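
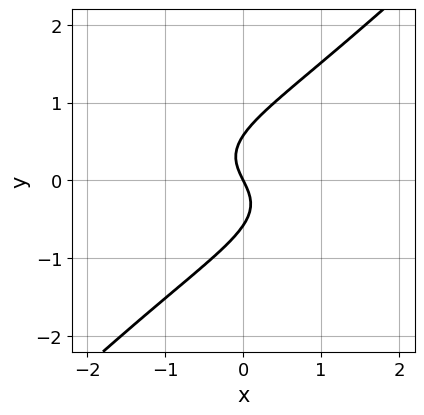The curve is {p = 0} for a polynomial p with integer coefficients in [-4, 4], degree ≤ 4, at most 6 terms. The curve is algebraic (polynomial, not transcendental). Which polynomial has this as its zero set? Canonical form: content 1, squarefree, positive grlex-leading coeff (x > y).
3*x*y^2 - 3*y^3 + 2*x + y

(a) Degree: no degree-2 curve has this shape, so deg p = 3.
(b) Reading off the gridlines: it crosses the y-axis at the gridline y = 0; one x-axis crossing is at x = 0.
(c) Fitting integer coefficients to these (and the overall shape) gives p.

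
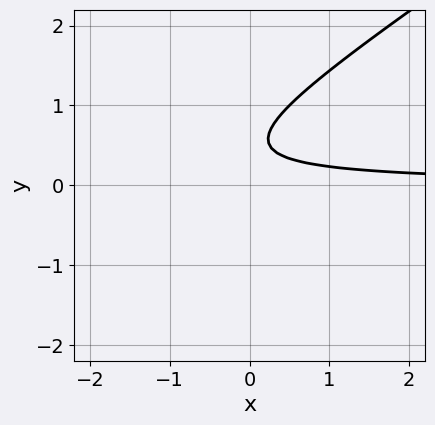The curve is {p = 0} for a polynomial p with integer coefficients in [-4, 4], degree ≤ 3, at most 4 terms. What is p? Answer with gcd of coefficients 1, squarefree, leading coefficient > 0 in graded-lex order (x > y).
2*x*y - 3*y^2 + 3*y - 1

The degree is 2 — no degree-1 curve has this shape.
Reading off the gridlines: it misses every integer gridline on the y-axis; no x-intercept at any integer in the box.
Assembling these constraints gives the stated polynomial.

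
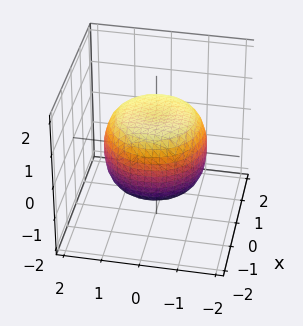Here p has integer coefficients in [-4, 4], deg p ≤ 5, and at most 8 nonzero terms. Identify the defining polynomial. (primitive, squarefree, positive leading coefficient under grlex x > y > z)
First, deg p = 4. No degree-3 surface has this shape.
Next, by symmetry, the surface is invariant under rotation about z: p = q(x² + y², z).
Then, from the visible intercepts: among the integer gridlines, it crosses the z-axis at z ∈ {-1, 1}; a circular section at z = -1 has radius exactly 1.
Finally, these observations pin down the coefficients.

2*x^4 + 4*x^2*y^2 + 2*y^4 - 2*x^2 - 2*y^2 + 3*z^2 - 3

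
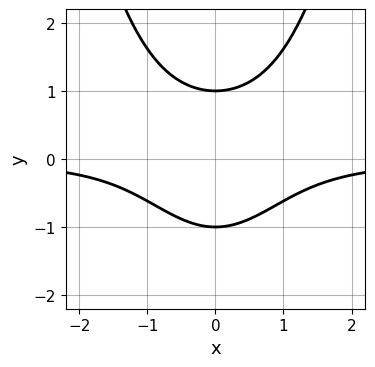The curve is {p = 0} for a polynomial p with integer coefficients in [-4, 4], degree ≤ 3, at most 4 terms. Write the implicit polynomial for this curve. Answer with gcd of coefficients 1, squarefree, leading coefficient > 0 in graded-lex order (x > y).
x^2*y - y^2 + 1

(a) Degree: no degree-2 curve has this shape, so deg p = 3.
(b) Symmetries: mirror symmetry x ↦ −x ⇒ only even powers of x.
(c) From the visible intercepts: the curve avoids every integer x-axis point in the box; among the integer gridlines, it crosses the y-axis at y ∈ {-1, 1}.
(d) Solving for integer coefficients yields p as stated.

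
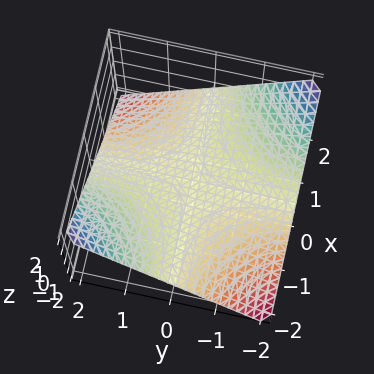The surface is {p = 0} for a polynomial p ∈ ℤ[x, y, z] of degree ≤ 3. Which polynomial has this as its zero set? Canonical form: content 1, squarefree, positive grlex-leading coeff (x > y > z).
x*y + 2*z

(a) Degree: a saddle surface; a quadric, so deg p = 2.
(b) Observable constraints: every point of the y-axis in the box is on the surface; it crosses the z-axis at the gridline z = 0; every point of the x-axis in the box is on the surface.
(c) Matching integer coefficients to the picture gives p.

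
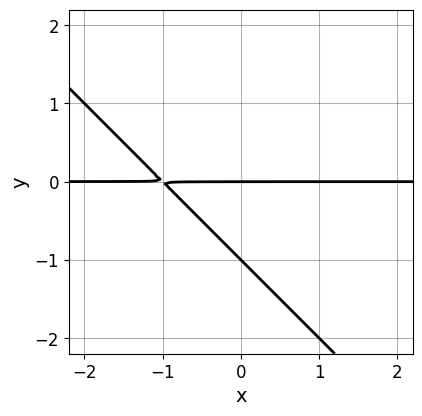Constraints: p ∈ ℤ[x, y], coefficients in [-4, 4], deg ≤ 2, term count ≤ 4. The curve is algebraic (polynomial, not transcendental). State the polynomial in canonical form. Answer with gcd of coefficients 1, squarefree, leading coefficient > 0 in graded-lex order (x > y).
x*y + y^2 + y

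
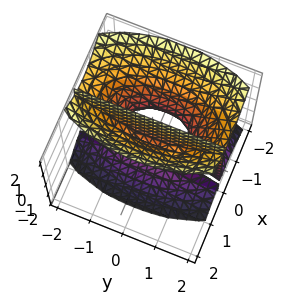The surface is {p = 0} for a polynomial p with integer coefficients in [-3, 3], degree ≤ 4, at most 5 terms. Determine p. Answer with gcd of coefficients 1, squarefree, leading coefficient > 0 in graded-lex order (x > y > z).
3*x^3 + x*y^2 - 2*x*z^2 + 3*x^2

(a) The picture has 3 separate pieces. Treating them together as one polynomial.
(b) deg p = 3. No degree-2 surface has this shape.
(c) From the visible intercepts: it crosses the x-axis at the gridline x = -1; the visible y-axis segment lies entirely on the surface; the visible z-axis segment lies entirely on the surface.
(d) The integer polynomial consistent with all of this is the stated p.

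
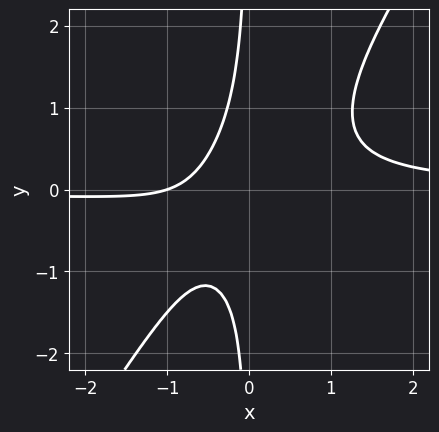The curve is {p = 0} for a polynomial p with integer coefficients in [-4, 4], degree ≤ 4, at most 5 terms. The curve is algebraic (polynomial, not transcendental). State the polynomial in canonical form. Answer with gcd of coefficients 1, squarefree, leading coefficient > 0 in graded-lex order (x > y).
Degree: no degree-2 curve has this shape, so deg p = 3.
Reading off the gridlines: it meets the x-axis at x = -1 (among the integer gridlines); it misses every integer gridline on the y-axis.
Matching integer coefficients to the picture gives p.

3*x^2*y - 2*x*y^2 - x - 1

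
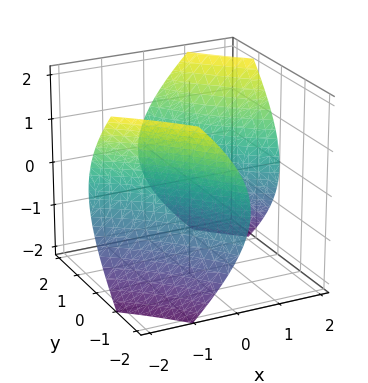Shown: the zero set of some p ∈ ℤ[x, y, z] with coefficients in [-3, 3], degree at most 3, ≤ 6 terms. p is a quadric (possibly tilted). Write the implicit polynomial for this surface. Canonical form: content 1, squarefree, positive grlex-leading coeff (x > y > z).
The picture has 2 separate pieces. Treating them together as one polynomial.
deg p = 2. The shape is more complex than any degree-1 surface.
Against the integer gridlines: no z-intercept at any integer in the box.
Assembling these constraints gives the stated polynomial.

x^2 + 3*x*y + y^2 - 2*z^2 - 3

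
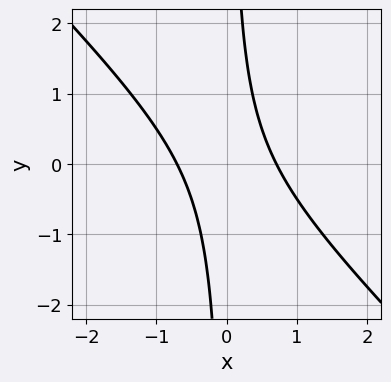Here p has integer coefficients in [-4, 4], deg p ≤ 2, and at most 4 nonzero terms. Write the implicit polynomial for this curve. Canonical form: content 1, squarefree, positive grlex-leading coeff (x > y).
2*x^2 + 2*x*y - 1

Degree: the shape is more complex than any degree-1 curve, so deg p = 2.
Against the integer gridlines: it misses every integer gridline on the y-axis.
Solving for integer coefficients yields p as stated.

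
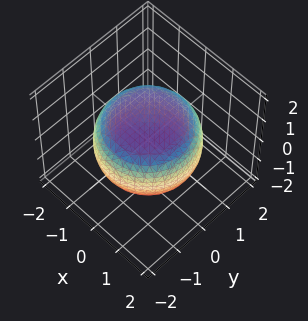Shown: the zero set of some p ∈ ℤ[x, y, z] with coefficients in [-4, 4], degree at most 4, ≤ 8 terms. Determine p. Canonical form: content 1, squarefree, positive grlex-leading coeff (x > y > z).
(a) The degree is 4 — a generic line meets the surface in up to 4 points.
(b) Symmetry: the z-axis is an axis of rotation, so x and y enter only as x² + y².
(c) From the axis intercepts and sections: a circular section at z = -1 has radius exactly 1; among the integer gridlines, it crosses the z-axis at z ∈ {-1, 1}.
(d) Together with the visible shape, these determine p as stated.

x^4 + 2*x^2*y^2 + y^4 - x^2 - y^2 + 3*z^2 - 3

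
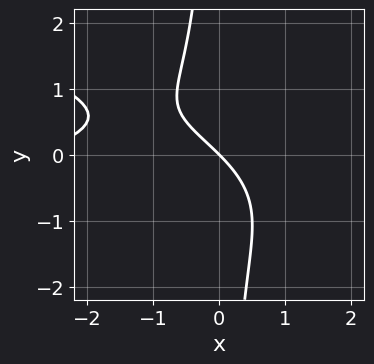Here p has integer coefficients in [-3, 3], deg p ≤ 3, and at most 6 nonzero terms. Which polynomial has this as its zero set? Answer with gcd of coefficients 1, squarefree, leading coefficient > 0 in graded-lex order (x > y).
x^2*y + 3*x*y^2 + x^2 + 3*x + 3*y

Degree: no degree-2 curve has this shape, so deg p = 3.
Reading off the gridlines: it meets the x-axis at x = 0 (among the integer gridlines); one y-axis crossing is at y = 0.
These observations pin down the coefficients.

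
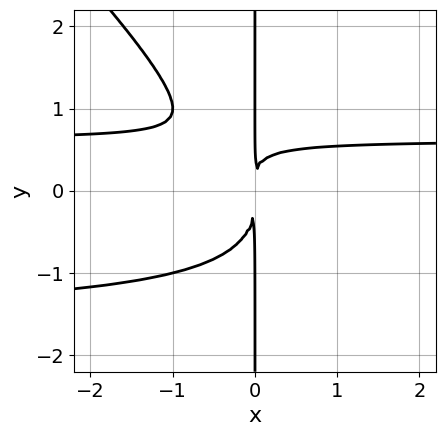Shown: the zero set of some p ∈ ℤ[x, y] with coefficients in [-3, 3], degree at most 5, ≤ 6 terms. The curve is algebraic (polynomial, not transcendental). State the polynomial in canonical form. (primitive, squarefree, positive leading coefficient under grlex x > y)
(a) deg p = 4. The shape is more complex than any degree-3 curve.
(b) Checking where it meets the axes: every point of the y-axis in the box is on the curve.
(c) These observations pin down the coefficients.

x^2*y^2 + x*y^3 + x^2*y - x^2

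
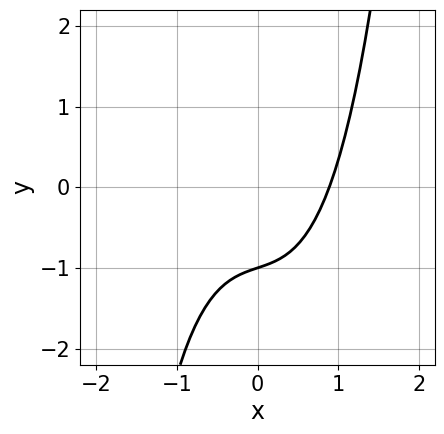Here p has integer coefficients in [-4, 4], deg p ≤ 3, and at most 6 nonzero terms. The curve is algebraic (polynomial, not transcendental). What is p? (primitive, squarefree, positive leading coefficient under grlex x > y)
1. Degree: no degree-2 curve has this shape, so deg p = 3.
2. Against the integer gridlines: it crosses the y-axis at the gridline y = -1.
3. These observations pin down the coefficients.

3*x^3 + x - 3*y - 3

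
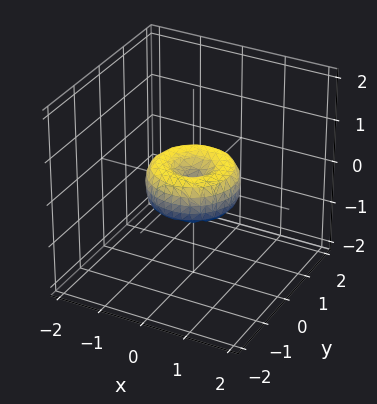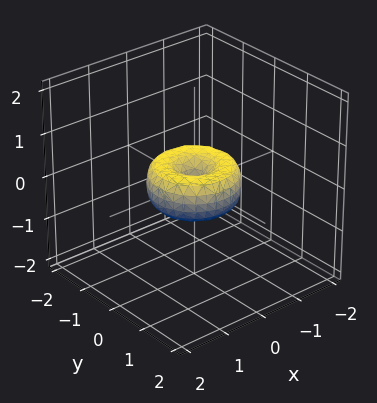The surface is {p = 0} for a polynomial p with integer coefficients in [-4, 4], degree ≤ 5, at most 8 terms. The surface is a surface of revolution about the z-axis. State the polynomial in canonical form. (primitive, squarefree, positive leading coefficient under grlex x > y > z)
x^4 + 2*x^2*y^2 + y^4 - x^2 - y^2 + z^2

The degree is 4 — the shape is more complex than any degree-3 surface.
By symmetry, the z-axis is an axis of rotation, so x and y enter only as x² + y².
Reading off the gridlines: the x-axis gridline crossings are at x ∈ {-1, 0, 1}; a circular section at z = 0 has radius exactly 1.
Fitting integer coefficients to these (and the overall shape) gives p. Check: (0, -1, 0) on the y-axis lies on the surface, and p(0, -1, 0) = 0. ✓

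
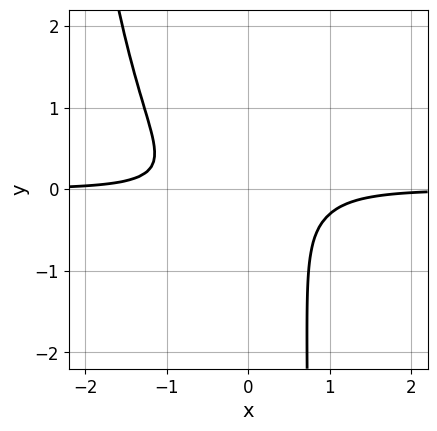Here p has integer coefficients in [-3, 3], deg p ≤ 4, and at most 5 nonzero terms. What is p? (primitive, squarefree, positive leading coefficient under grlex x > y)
3*x^3*y - x^2*y^2 - 3*x*y^2 + 3*y^2 + 1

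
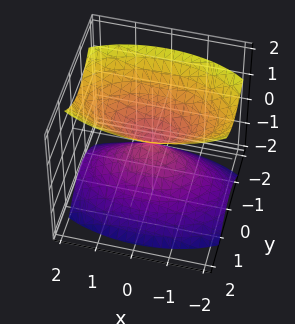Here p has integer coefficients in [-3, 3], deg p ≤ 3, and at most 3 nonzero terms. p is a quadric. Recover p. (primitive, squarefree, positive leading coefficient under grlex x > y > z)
I count 2 distinct pieces.
deg p = 2.
Symmetries: it's symmetric under z → −z, forcing even powers of z; the y ↦ −y reflection is a symmetry, so y appears only in even powers; it's symmetric under x → −x, forcing even powers of x.
From the visible intercepts: one y-axis crossing is at y = 0; it meets the z-axis at z = 0 (among the integer gridlines); it meets the x-axis at x = 0 (among the integer gridlines).
Assembling these constraints gives the stated polynomial.

x^2 + 3*y^2 - 2*z^2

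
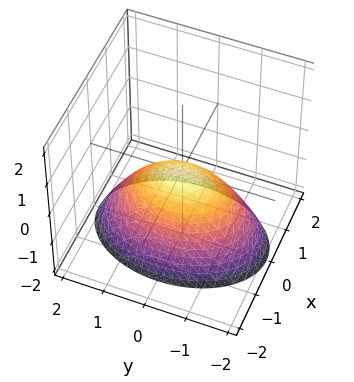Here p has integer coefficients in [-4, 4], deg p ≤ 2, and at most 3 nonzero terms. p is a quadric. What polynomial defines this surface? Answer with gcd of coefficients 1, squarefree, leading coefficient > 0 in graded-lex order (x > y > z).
2*x^2 + y^2 + 2*z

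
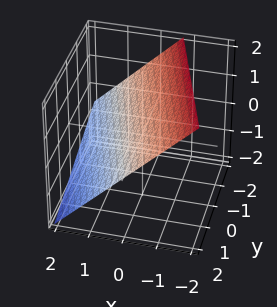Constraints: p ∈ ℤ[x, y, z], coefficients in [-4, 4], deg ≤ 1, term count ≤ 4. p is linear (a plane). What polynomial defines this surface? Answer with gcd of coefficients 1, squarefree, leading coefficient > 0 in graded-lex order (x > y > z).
First, degree: the surface is flat (a plane), so deg p = 1.
Next, observable constraints: it meets the y-axis at y = 2 (among the integer gridlines).
Finally, matching integer coefficients to the picture gives p.

3*x + y + 3*z - 2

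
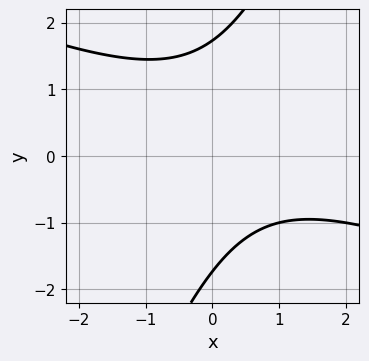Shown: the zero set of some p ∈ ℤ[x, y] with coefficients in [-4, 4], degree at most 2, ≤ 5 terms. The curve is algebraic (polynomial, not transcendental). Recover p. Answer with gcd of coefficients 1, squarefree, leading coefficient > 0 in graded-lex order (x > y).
x^2 + 2*x*y - y^2 - x + 3

deg p = 2.
From the axis intercepts and sections: no x-intercept at any integer in the box.
Matching integer coefficients to the picture gives p.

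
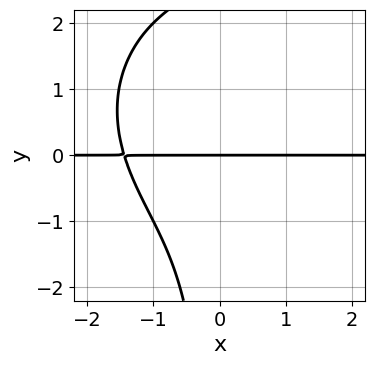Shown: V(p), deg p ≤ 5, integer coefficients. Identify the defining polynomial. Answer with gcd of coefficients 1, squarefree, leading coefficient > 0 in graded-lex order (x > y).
x^3*y + x*y^3 - 2*x*y^2 - y^2 + 3*y

1. The degree is 4 — a generic line meets the curve in up to 4 points.
2. Observable constraints: the visible x-axis segment lies entirely on the curve; it crosses the y-axis at the gridline y = 0.
3. Together with the visible shape, these determine p as stated.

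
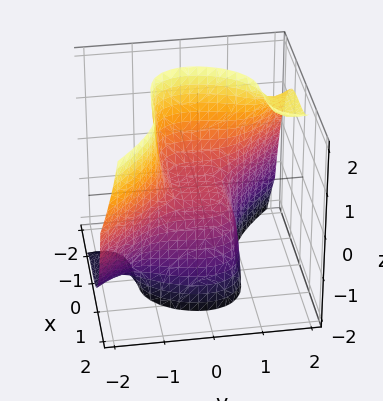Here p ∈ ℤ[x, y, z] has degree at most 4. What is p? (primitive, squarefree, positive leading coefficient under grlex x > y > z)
3*x^3 + 2*y^3 - 3*y^2*z + 3*z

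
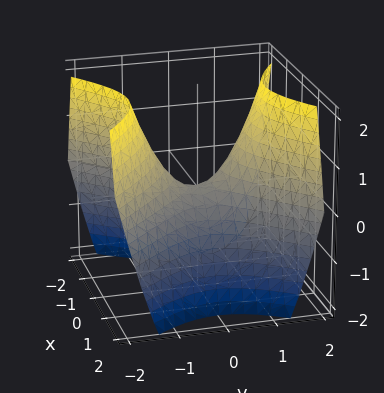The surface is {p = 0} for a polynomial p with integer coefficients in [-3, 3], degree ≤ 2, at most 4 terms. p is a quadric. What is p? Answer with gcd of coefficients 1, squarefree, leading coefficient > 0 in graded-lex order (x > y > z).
Degree: a saddle surface; a quadric, so deg p = 2.
Symmetries: mirror symmetry x ↦ −x ⇒ only even powers of x; it's symmetric under y → −y, forcing even powers of y.
Against the integer gridlines: it crosses the z-axis at the gridline z = 0; one x-axis crossing is at x = 0; one y-axis crossing is at y = 0.
Solving for integer coefficients yields p as stated.

x^2 - y^2 + z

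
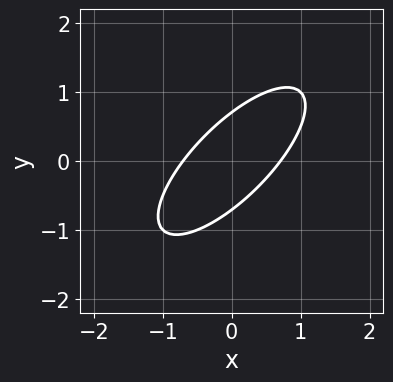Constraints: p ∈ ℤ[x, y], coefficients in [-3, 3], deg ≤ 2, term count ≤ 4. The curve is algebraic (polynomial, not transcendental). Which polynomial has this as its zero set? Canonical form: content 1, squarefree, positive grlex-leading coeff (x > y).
2*x^2 - 3*x*y + 2*y^2 - 1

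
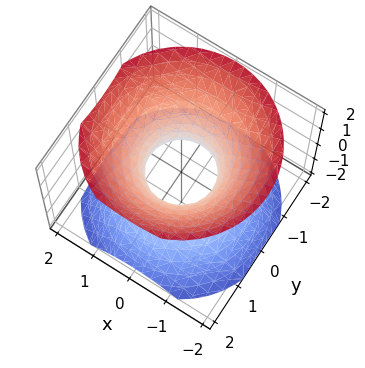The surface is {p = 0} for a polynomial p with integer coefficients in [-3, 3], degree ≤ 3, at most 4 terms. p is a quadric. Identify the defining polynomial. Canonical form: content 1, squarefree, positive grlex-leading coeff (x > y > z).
3*x^2 + 3*y^2 - 3*z^2 - 2

First, deg p = 2. One connected sheet with a waist; a quadric.
Then, symmetries: the z ↦ −z reflection is a symmetry, so z appears only in even powers; the z-axis is an axis of rotation, so x and y enter only as x² + y².
Then, from the axis intercepts and sections: a circular section at z = 1 has radius between 1 and 2; the surface avoids every integer z-axis point in the box.
Finally, matching integer coefficients to the picture gives p.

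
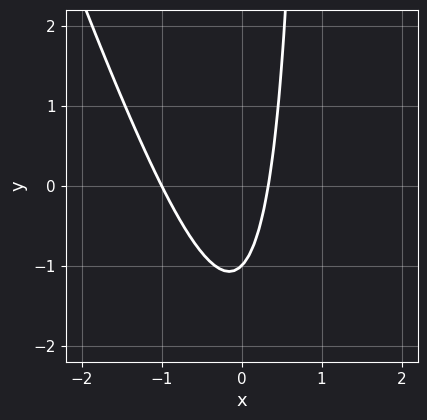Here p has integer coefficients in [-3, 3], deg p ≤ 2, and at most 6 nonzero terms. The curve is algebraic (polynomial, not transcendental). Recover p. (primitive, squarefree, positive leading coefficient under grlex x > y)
Degree: no degree-1 curve has this shape, so deg p = 2.
Checking where it meets the axes: it meets the x-axis at x = -1 (among the integer gridlines); it crosses the y-axis at the gridline y = -1.
The integer polynomial consistent with all of this is the stated p.

3*x^2 + x*y + 2*x - y - 1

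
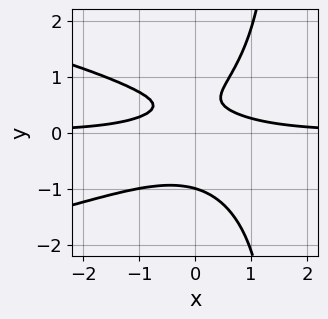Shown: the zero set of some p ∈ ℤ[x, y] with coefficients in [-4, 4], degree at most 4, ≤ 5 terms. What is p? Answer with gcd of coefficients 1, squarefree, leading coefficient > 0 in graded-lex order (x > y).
First, degree: the shape is more complex than any degree-3 curve, so deg p = 4.
Then, from the axis intercepts and sections: one y-axis crossing is at y = -1; no x-intercept at any integer in the box.
Finally, assembling these constraints gives the stated polynomial.

2*x*y^3 + 2*x^2*y - 3*y^3 + 2*y - 1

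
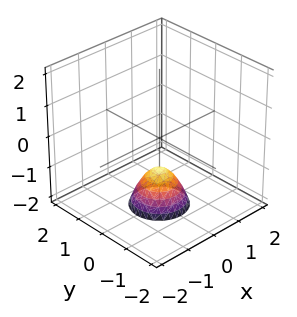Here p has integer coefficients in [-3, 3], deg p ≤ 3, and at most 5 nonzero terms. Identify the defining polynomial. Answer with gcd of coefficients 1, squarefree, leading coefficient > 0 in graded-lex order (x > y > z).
Degree: no degree-1 surface has this shape, so deg p = 2.
Symmetry: the surface is invariant under rotation about z: p = q(x² + y², z).
Reading off the gridlines: it crosses the z-axis at the gridline z = -1; the surface avoids every integer x-axis point in the box; a circular section at z = -2 has radius between 0 and 1.
Solving for integer coefficients yields p as stated.

3*x^2 + 3*y^2 + 2*z + 2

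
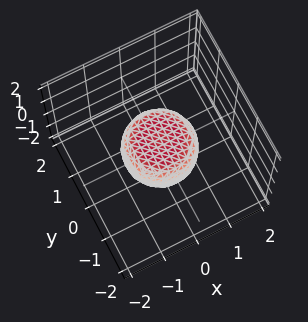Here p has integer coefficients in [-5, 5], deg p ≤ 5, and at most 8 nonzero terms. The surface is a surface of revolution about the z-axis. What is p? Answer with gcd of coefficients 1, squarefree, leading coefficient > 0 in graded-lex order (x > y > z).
2*x^4 + 4*x^2*y^2 + 2*y^4 - x^2 - y^2 + 2*z^2 - 1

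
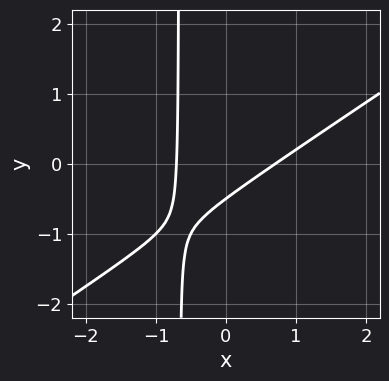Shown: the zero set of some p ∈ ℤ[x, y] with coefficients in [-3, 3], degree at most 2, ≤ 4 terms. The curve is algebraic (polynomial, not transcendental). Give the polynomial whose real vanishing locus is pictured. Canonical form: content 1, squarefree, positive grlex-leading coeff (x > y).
1. The degree is 2 — no degree-1 curve has this shape.
2. Matching integer coefficients to the picture gives p.

2*x^2 - 3*x*y - 2*y - 1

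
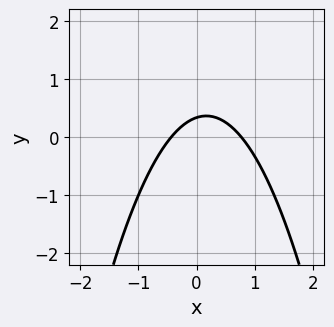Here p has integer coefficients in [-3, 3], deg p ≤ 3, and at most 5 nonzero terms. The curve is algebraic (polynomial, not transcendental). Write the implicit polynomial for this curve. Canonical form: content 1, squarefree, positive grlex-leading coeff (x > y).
3*x^2 - x + 3*y - 1

1. deg p = 2. A generic line meets the curve in up to 2 points.
2. Matching integer coefficients to the picture gives p.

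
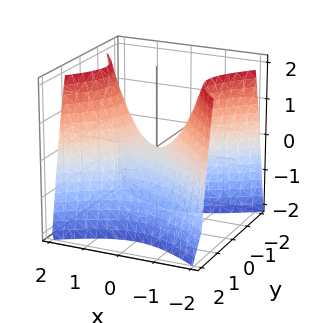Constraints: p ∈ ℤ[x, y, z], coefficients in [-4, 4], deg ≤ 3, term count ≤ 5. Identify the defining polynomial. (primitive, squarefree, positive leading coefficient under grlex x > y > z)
2*x^2 - 3*y^2 - 2*z

deg p = 2.
Symmetries: mirror symmetry y ↦ −y ⇒ only even powers of y; the x ↦ −x reflection is a symmetry, so x appears only in even powers.
From the axis intercepts and sections: one z-axis crossing is at z = 0; it crosses the x-axis at the gridline x = 0; it meets the y-axis at y = 0 (among the integer gridlines).
Fitting integer coefficients to these (and the overall shape) gives p.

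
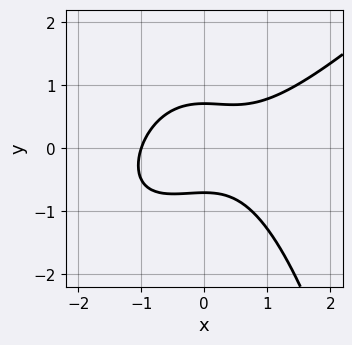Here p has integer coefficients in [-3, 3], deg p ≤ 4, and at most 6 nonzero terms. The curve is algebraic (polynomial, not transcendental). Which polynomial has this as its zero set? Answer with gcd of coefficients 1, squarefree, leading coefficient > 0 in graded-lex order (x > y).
x^3 - x^2*y - 2*y^2 + 1

First, deg p = 3. No degree-2 curve has this shape.
Next, checking where it meets the axes: it crosses the x-axis at the gridline x = -1.
Finally, these observations pin down the coefficients.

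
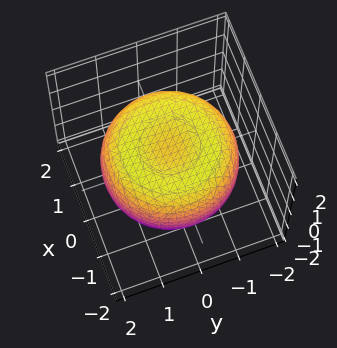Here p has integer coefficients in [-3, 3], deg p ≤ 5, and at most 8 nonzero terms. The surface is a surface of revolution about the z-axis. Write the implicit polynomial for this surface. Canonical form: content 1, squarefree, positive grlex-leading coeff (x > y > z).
First, degree: no degree-3 surface has this shape, so deg p = 4.
Next, symmetry: every cross-section ⟂ z is a circle, so x, y appear only via x² + y².
Then, from the visible intercepts: a circular section at z = 0 has radius between 1 and 2.
Finally, fitting integer coefficients to these (and the overall shape) gives p.

x^4 + 2*x^2*y^2 + y^4 - 2*x^2 - 2*y^2 + 3*z^2 - 2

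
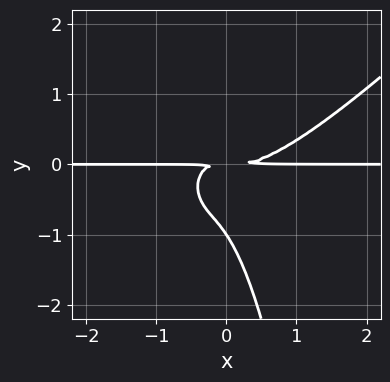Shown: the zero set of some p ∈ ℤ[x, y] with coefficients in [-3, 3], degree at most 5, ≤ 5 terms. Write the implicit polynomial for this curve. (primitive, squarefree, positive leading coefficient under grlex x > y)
1. The degree is 4 — the shape is more complex than any degree-3 curve.
2. Reading off the gridlines: every point of the x-axis in the box is on the curve; it crosses the y-axis at the gridline y = -1.
3. Together with the visible shape, these determine p as stated.

3*x^3*y - 3*x^2*y^2 - 3*x*y^2 - 2*y^3 - 2*y^2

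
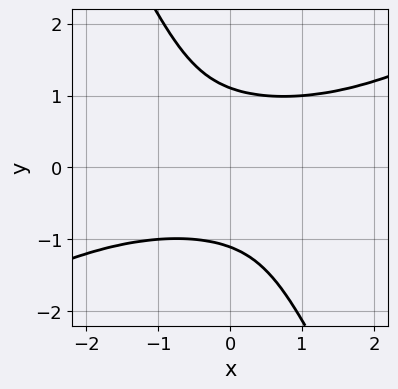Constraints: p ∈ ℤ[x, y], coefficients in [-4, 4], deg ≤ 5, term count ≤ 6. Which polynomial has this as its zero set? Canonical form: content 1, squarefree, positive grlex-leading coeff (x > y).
First, deg p = 4.
Next, observable constraints: the curve avoids every integer x-axis point in the box.
Finally, fitting integer coefficients to these (and the overall shape) gives p.

2*x^2*y^2 - 3*x*y^3 - 2*y^4 + 3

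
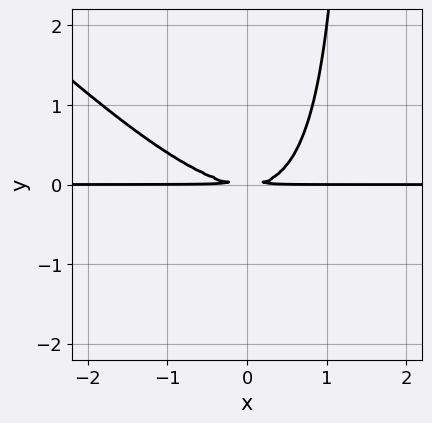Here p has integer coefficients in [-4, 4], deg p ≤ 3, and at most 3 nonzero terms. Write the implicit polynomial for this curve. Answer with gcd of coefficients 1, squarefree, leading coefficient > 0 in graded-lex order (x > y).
2*x^2*y + 2*x*y^2 - 3*y^2

1. The degree is 3 — a generic line meets the curve in up to 3 points.
2. Checking where it meets the axes: the visible x-axis segment lies entirely on the curve.
3. These observations pin down the coefficients.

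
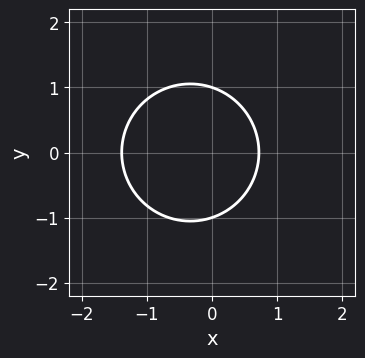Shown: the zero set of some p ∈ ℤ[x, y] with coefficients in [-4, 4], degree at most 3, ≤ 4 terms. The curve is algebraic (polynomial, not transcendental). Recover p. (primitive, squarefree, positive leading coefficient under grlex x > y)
3*x^2 + 3*y^2 + 2*x - 3

First, degree: the shape is more complex than any degree-1 curve, so deg p = 2.
Then, symmetries: mirror symmetry y ↦ −y ⇒ only even powers of y.
Next, checking where it meets the axes: the y-axis gridline crossings are at y ∈ {-1, 1}.
Finally, the integer polynomial consistent with all of this is the stated p.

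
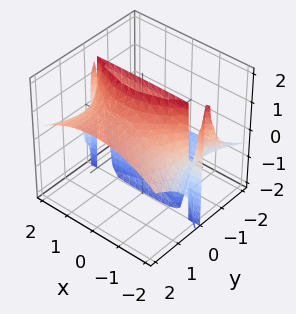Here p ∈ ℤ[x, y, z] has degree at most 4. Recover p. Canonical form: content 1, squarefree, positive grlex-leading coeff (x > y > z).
First, the degree is 3 — the shape is more complex than any degree-2 surface.
Next, from the axis intercepts and sections: every point of the z-axis in the box is on the surface; the visible x-axis segment lies entirely on the surface; one y-axis crossing is at y = 0.
Finally, matching integer coefficients to the picture gives p.

x^2*y - y^3 + 3*y^2*z - 3*y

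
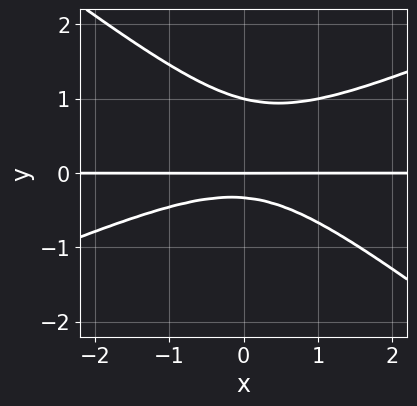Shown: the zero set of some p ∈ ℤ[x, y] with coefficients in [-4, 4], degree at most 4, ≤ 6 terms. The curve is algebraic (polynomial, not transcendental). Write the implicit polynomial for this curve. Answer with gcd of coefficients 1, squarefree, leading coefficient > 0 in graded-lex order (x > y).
x^2*y - x*y^2 - 3*y^3 + 2*y^2 + y

First, the degree is 3 — the shape is more complex than any degree-2 curve.
Then, from the visible intercepts: every point of the x-axis in the box is on the curve; the y-axis gridline crossings are at y ∈ {0, 1}.
Finally, fitting integer coefficients to these (and the overall shape) gives p.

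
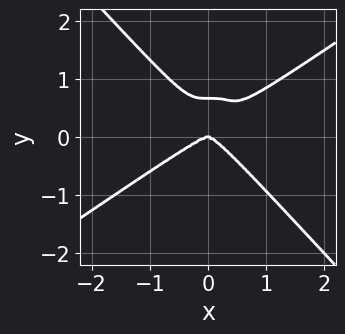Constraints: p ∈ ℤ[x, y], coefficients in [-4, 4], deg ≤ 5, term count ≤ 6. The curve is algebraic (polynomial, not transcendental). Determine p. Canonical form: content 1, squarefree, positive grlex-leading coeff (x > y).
(a) The degree is 4 — no degree-3 curve has this shape.
(b) Reading off the gridlines: it crosses the y-axis at the gridline y = 0; it meets the x-axis at x = 0 (among the integer gridlines).
(c) Assembling these constraints gives the stated polynomial.

2*x^4 - 2*x^3*y - 3*y^4 + 2*y^3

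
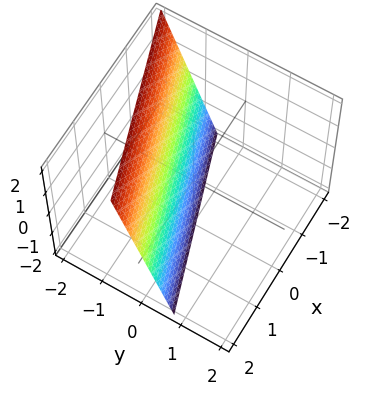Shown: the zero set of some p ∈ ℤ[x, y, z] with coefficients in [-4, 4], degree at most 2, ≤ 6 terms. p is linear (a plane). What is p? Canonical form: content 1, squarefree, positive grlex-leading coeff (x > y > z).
x - 3*y - z - 2

1. Degree: every cross-section is a straight line — this is a plane, so deg p = 1.
2. Against the integer gridlines: it crosses the z-axis at the gridline z = -2; one x-axis crossing is at x = 2.
3. Fitting integer coefficients to these (and the overall shape) gives p.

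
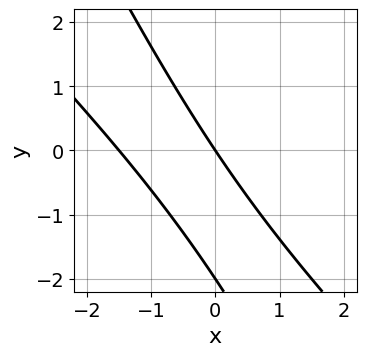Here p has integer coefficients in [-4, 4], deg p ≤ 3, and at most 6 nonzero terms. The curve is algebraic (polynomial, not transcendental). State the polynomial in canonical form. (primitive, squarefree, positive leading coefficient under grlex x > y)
First, the degree is 2 — no degree-1 curve has this shape.
Then, from the visible intercepts: among the integer gridlines, it crosses the y-axis at y ∈ {-2, 0}; it meets the x-axis at x = 0 (among the integer gridlines).
Finally, these observations pin down the coefficients.

2*x^2 + 3*x*y + y^2 + 3*x + 2*y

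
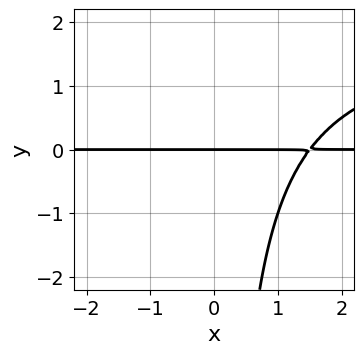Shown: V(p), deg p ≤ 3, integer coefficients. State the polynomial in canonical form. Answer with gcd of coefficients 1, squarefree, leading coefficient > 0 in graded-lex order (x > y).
x*y^2 - 2*x*y + 3*y

1. The degree is 3 — the shape is more complex than any degree-2 curve.
2. Checking where it meets the axes: it meets the y-axis at y = 0 (among the integer gridlines); the visible x-axis segment lies entirely on the curve.
3. The integer polynomial consistent with all of this is the stated p.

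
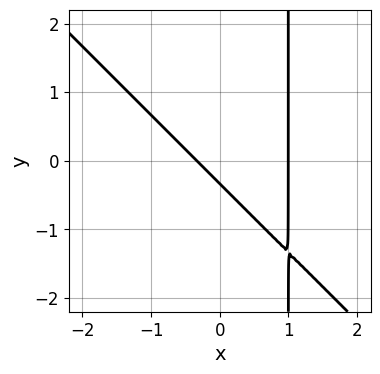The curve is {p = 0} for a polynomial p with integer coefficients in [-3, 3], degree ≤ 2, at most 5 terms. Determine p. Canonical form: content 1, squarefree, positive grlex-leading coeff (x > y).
1. deg p = 2. A generic line meets the curve in up to 2 points.
2. From the axis intercepts and sections: it meets the x-axis at x = 1 (among the integer gridlines).
3. Together with the visible shape, these determine p as stated.

3*x^2 + 3*x*y - 2*x - 3*y - 1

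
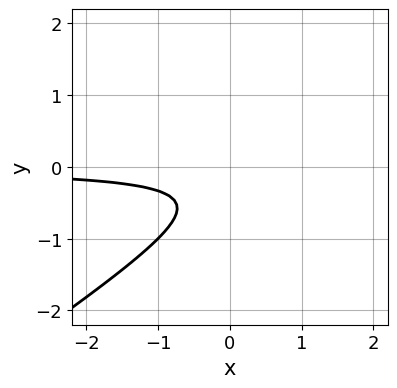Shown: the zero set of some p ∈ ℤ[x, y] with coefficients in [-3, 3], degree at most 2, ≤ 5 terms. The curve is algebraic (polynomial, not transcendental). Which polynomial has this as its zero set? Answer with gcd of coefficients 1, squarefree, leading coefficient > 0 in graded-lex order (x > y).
2*x*y - 3*y^2 - 2*y - 1

1. deg p = 2.
2. Against the integer gridlines: it misses every integer gridline on the x-axis; the curve avoids every integer y-axis point in the box.
3. Matching integer coefficients to the picture gives p.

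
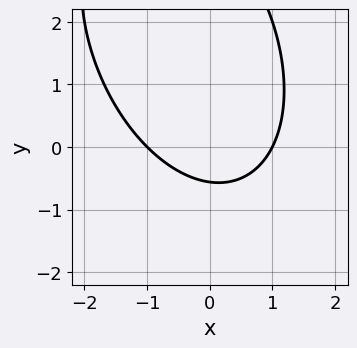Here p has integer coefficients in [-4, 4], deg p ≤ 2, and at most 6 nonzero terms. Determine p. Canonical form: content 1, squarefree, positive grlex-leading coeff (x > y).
2*x^2 + x*y + y^2 - 3*y - 2

(a) The degree is 2 — the shape is more complex than any degree-1 curve.
(b) From the visible intercepts: among the integer gridlines, it crosses the x-axis at x ∈ {-1, 1}.
(c) The integer polynomial consistent with all of this is the stated p.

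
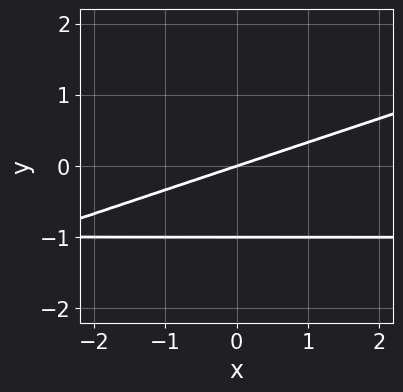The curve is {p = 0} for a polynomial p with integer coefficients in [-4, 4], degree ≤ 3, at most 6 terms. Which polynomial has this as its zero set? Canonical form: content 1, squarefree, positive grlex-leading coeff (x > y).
The degree is 2 — the shape is more complex than any degree-1 curve.
From the axis intercepts and sections: it meets the x-axis at x = 0 (among the integer gridlines); the y-axis gridline crossings are at y ∈ {-1, 0}.
Solving for integer coefficients yields p as stated.

x*y - 3*y^2 + x - 3*y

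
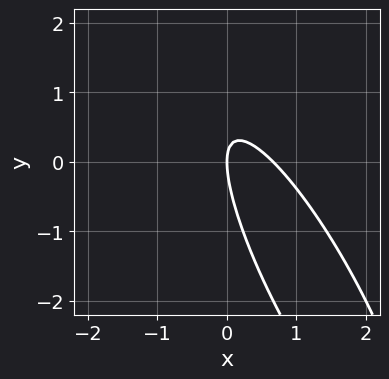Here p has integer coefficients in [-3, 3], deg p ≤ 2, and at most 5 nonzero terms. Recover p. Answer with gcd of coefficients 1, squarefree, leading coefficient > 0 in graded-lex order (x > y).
First, deg p = 2. No degree-1 curve has this shape.
Then, checking where it meets the axes: one y-axis crossing is at y = 0; it meets the x-axis at x = 0 (among the integer gridlines).
Finally, together with the visible shape, these determine p as stated.

3*x^2 + 3*x*y + y^2 - 2*x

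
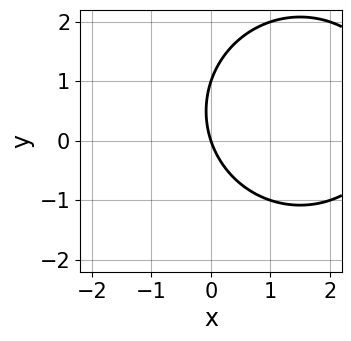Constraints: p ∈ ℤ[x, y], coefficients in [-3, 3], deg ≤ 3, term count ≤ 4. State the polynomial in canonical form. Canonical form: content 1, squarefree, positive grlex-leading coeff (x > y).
x^2 + y^2 - 3*x - y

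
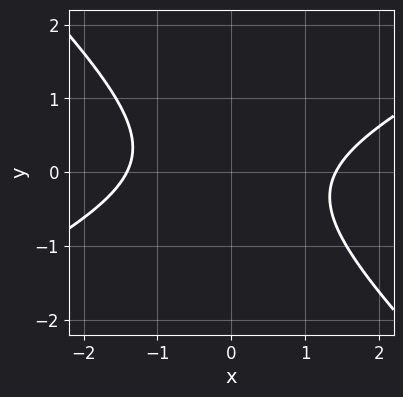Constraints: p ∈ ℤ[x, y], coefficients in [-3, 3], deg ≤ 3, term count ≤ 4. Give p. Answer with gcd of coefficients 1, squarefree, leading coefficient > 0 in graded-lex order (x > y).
x^2 - x*y - 2*y^2 - 2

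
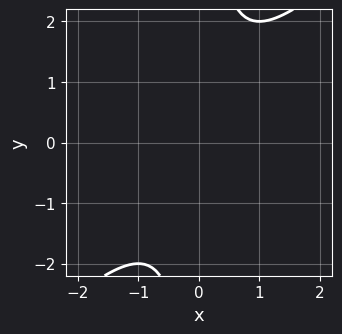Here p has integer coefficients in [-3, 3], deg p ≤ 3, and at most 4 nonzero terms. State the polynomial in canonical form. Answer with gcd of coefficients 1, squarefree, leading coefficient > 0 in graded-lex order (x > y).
(a) Degree: no degree-1 curve has this shape, so deg p = 2.
(b) Against the integer gridlines: no x-intercept at any integer in the box; it misses every integer gridline on the y-axis.
(c) These observations pin down the coefficients.

x^2 - x*y + 1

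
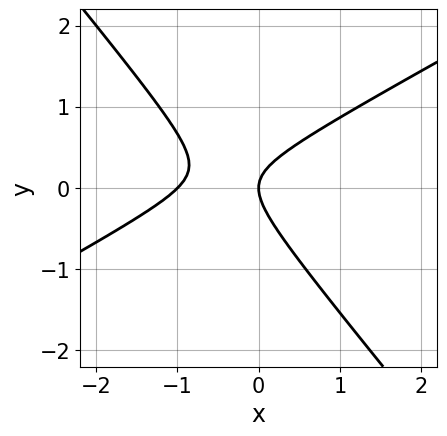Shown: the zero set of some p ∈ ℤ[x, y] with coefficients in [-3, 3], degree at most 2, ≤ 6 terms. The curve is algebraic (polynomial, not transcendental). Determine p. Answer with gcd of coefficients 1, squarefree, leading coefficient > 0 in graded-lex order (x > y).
2*x^2 - 2*x*y - 3*y^2 + 2*x

The degree is 2 — no degree-1 curve has this shape.
From the axis intercepts and sections: it meets the y-axis at y = 0 (among the integer gridlines); among the integer gridlines, it crosses the x-axis at x ∈ {-1, 0}.
Together with the visible shape, these determine p as stated.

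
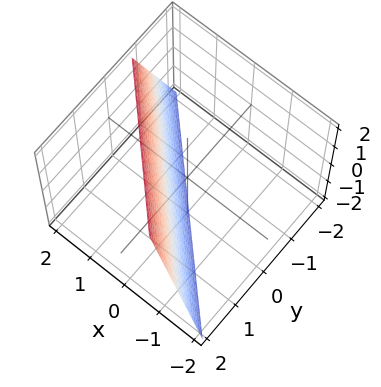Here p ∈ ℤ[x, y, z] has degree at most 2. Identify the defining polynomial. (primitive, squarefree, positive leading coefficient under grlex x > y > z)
3*x + 3*y - z - 2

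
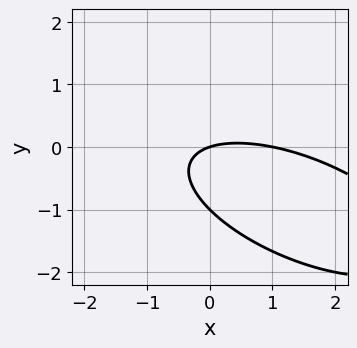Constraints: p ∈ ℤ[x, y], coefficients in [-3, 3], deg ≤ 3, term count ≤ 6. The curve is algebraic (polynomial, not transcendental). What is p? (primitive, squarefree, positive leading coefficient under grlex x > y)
1. The degree is 2 — the shape is more complex than any degree-1 curve.
2. Against the integer gridlines: the x-axis gridline crossings are at x ∈ {0, 1}; the y-axis gridline crossings are at y ∈ {-1, 0}.
3. Together with the visible shape, these determine p as stated.

x^2 + 2*x*y + 3*y^2 - x + 3*y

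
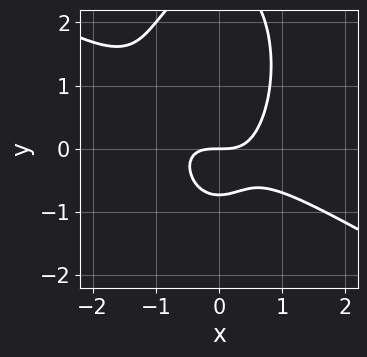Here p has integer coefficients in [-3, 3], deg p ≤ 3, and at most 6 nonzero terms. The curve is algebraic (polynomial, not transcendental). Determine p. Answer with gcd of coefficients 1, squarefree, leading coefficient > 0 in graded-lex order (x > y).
1. deg p = 3. A generic line meets the curve in up to 3 points.
2. Observable constraints: one x-axis crossing is at x = 0; it meets the y-axis at y = 0 (among the integer gridlines).
3. Putting this together gives p.

2*x^3 + 3*x^2*y + y^3 - 2*y^2 - 2*y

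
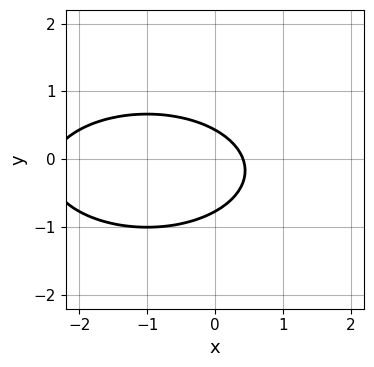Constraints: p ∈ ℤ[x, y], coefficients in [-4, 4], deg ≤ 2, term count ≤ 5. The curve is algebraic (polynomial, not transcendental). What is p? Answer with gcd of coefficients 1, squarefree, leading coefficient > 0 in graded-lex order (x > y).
x^2 + 3*y^2 + 2*x + y - 1

deg p = 2. No degree-1 curve has this shape.
Putting this together gives p.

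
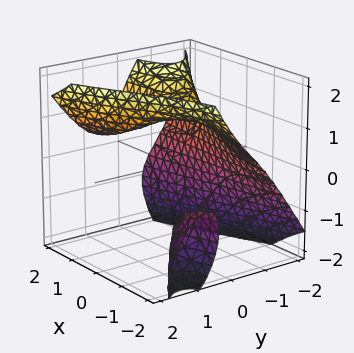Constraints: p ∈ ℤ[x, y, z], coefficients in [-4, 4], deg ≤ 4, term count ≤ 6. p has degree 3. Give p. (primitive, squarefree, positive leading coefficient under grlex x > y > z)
3*x*y*z - 3*y^3 + z^3 + 2*y - 2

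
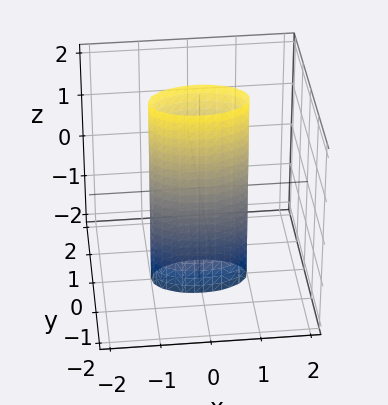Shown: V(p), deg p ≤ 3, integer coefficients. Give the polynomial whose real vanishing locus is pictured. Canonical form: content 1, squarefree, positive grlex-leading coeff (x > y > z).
x^2 + 3*y^2 - 1

1. Degree: constant cross-section along one axis; a quadric, so deg p = 2.
2. Symmetries: mirror symmetry y ↦ −y ⇒ only even powers of y; mirror symmetry z ↦ −z ⇒ only even powers of z; the x ↦ −x reflection is a symmetry, so x appears only in even powers.
3. Against the integer gridlines: the x-axis gridline crossings are at x ∈ {-1, 1}; it misses every integer gridline on the z-axis.
4. Solving for integer coefficients yields p as stated.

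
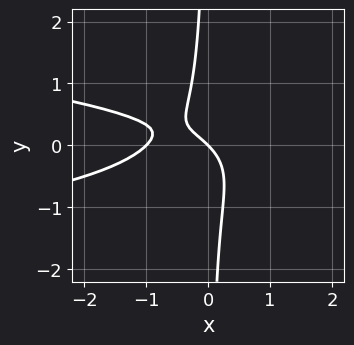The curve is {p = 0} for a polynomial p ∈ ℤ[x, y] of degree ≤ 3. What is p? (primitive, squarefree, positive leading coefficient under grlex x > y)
1. deg p = 3.
2. From the visible intercepts: it meets the y-axis at y = 0 (among the integer gridlines); among the integer gridlines, it crosses the x-axis at x ∈ {-1, 0}.
3. Together with the visible shape, these determine p as stated.

3*x*y^2 + x^2 + x + y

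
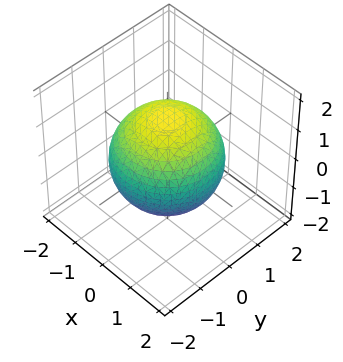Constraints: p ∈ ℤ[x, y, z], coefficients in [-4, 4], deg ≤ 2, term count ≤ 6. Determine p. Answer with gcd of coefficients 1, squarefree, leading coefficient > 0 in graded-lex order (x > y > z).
deg p = 2. Bounded and convex; a quadric.
Symmetries: rotational symmetry about the z-axis ⇒ p depends on x, y only through x² + y²; mirror symmetry z ↦ −z ⇒ only even powers of z.
Against the integer gridlines: a circular section at z = 1 has radius exactly 1.
These observations pin down the coefficients.

x^2 + y^2 + z^2 - 2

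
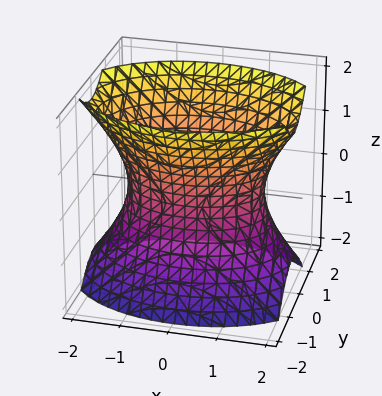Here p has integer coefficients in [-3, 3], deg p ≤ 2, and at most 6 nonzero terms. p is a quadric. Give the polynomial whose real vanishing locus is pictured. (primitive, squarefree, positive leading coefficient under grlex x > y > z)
x^2 + 2*y^2 - z^2 - 2

(a) Degree: one connected sheet with a waist; a quadric, so deg p = 2.
(b) Symmetries: the y ↦ −y reflection is a symmetry, so y appears only in even powers; mirror symmetry x ↦ −x ⇒ only even powers of x; the z ↦ −z reflection is a symmetry, so z appears only in even powers.
(c) Checking where it meets the axes: no z-intercept at any integer in the box; among the integer gridlines, it crosses the y-axis at y ∈ {-1, 1}.
(d) Assembling these constraints gives the stated polynomial.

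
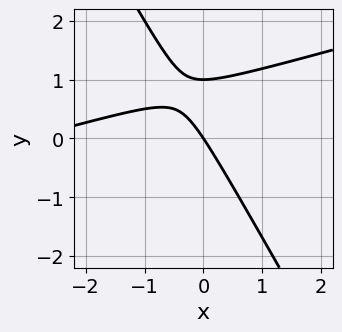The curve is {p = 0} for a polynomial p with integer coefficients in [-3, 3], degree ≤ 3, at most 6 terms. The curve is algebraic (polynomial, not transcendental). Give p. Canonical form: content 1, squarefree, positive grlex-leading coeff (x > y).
x^2 - 3*x*y - 2*y^2 + 3*x + 2*y

First, the degree is 2 — the shape is more complex than any degree-1 curve.
Next, against the integer gridlines: among the integer gridlines, it crosses the y-axis at y ∈ {0, 1}; it meets the x-axis at x = 0 (among the integer gridlines).
Finally, fitting integer coefficients to these (and the overall shape) gives p.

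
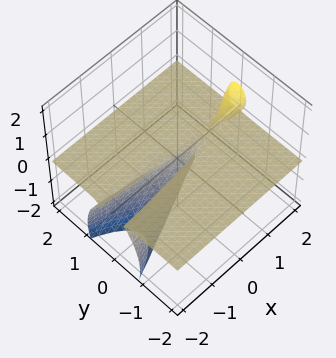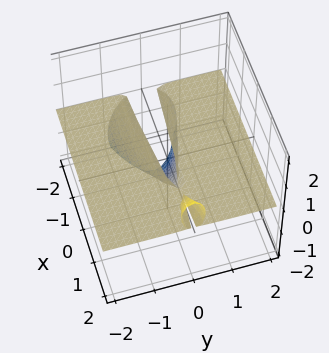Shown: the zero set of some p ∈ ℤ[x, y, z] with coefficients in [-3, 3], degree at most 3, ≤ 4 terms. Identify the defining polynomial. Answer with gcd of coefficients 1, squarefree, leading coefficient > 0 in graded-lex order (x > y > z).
x*z^2 - 3*y^2*z - z^3 - z^2

(a) deg p = 3. No degree-2 surface has this shape.
(b) Observable constraints: the visible x-axis segment lies entirely on the surface; the visible y-axis segment lies entirely on the surface; one z-axis crossing is at z = -1.
(c) The integer polynomial consistent with all of this is the stated p.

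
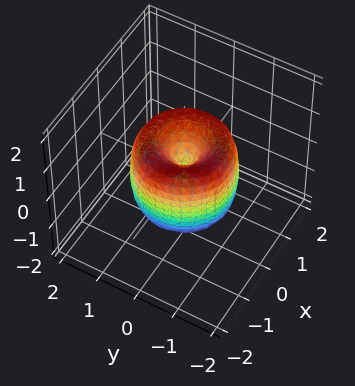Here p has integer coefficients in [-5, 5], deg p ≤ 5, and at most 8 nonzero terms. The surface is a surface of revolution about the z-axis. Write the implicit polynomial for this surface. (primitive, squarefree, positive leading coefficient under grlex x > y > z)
2*x^4 + 4*x^2*y^2 + 2*y^4 - 3*x^2 - 3*y^2 + z^2

First, degree: no degree-3 surface has this shape, so deg p = 4.
Then, symmetry: the z-axis is an axis of rotation, so x and y enter only as x² + y².
Then, reading off the gridlines: a circular section at z = 1 has radius between 0 and 1; it crosses the z-axis at the gridline z = 0.
Finally, the integer polynomial consistent with all of this is the stated p.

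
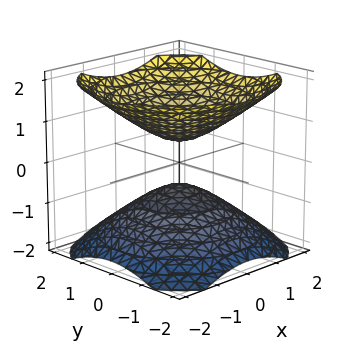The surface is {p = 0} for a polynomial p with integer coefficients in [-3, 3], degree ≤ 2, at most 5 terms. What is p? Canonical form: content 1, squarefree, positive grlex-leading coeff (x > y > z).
1. The picture has 2 separate pieces. They look like related sheets of one shape, so recover p as a whole.
2. Degree: two sheets facing apart; a quadric, so deg p = 2.
3. Symmetries: it's symmetric under z → −z, forcing even powers of z; the surface is invariant under rotation about z: p = q(x² + y², z).
4. Reading off the gridlines: no y-intercept at any integer in the box; the surface avoids every integer x-axis point in the box.
5. Together with the visible shape, these determine p as stated.

2*x^2 + 2*y^2 - 3*z^2 + 1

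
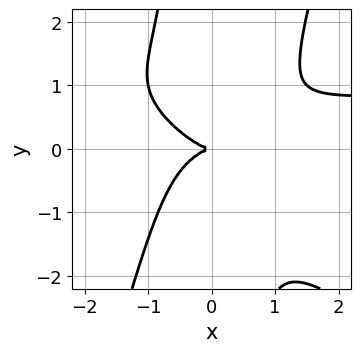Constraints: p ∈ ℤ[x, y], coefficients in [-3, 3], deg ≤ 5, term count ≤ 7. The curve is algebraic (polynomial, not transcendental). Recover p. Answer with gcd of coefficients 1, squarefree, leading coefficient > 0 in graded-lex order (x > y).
2*x^3*y + 2*x^2*y^2 - x*y^3 - 2*x^3 - 3*y^2

1. deg p = 4.
2. Against the integer gridlines: one x-axis crossing is at x = 0; it crosses the y-axis at the gridline y = 0.
3. Assembling these constraints gives the stated polynomial.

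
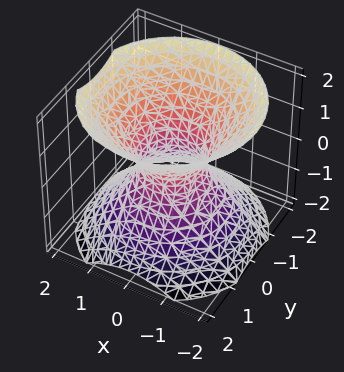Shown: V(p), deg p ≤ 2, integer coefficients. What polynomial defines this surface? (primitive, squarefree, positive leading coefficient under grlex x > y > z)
3*x^2 + 3*y^2 - 3*z^2 - 2

deg p = 2.
By symmetry, the surface is invariant under rotation about z: p = q(x² + y², z); it's symmetric under z → −z, forcing even powers of z.
Observable constraints: a circular section at z = 1 has radius between 1 and 2; the surface avoids every integer z-axis point in the box.
Fitting integer coefficients to these (and the overall shape) gives p.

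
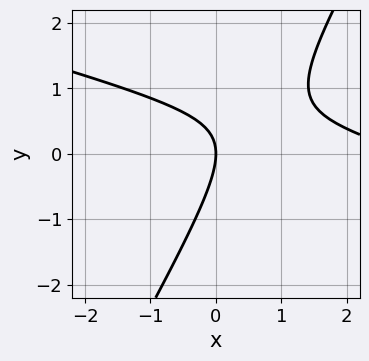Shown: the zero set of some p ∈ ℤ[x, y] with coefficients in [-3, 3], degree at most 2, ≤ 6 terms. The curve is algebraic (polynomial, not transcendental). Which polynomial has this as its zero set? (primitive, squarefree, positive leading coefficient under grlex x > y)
x^2 + 3*x*y - 2*y^2 - 3*x

1. Degree: no degree-1 curve has this shape, so deg p = 2.
2. Checking where it meets the axes: it meets the x-axis at x = 0 (among the integer gridlines); one y-axis crossing is at y = 0.
3. Matching integer coefficients to the picture gives p.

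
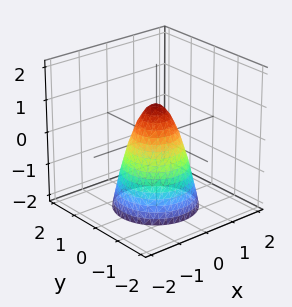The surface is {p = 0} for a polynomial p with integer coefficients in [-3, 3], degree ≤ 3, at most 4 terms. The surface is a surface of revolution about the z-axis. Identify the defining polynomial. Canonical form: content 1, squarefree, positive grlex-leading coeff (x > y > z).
1. The degree is 2 — a generic line meets the surface in up to 2 points.
2. Symmetries: rotational symmetry about the z-axis ⇒ p depends on x, y only through x² + y².
3. From the axis intercepts and sections: one z-axis crossing is at z = 1; a circular section at z = -2 has radius between 1 and 2.
4. Solving for integer coefficients yields p as stated.

2*x^2 + 2*y^2 + z - 1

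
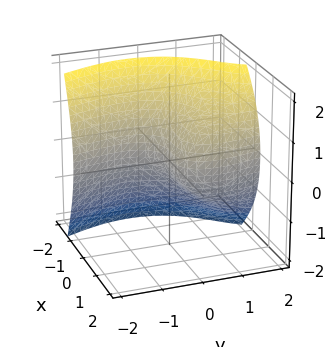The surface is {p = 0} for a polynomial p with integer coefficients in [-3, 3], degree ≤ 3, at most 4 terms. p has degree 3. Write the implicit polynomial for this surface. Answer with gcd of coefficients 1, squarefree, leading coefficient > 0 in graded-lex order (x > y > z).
2*x^3 + 2*x*y^2 + 2*z^2 - 3*y

1. The degree is 3 — no degree-2 surface has this shape.
2. From the visible intercepts: it crosses the y-axis at the gridline y = 0; one x-axis crossing is at x = 0.
3. These observations pin down the coefficients.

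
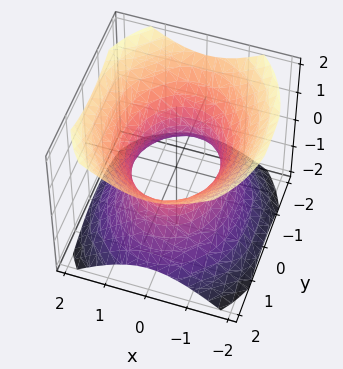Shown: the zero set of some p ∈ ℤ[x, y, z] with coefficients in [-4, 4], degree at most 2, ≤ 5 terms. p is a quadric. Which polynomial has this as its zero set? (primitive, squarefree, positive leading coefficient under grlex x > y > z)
(a) deg p = 2.
(b) Symmetries: it's symmetric under y → −y, forcing even powers of y; the z ↦ −z reflection is a symmetry, so z appears only in even powers; mirror symmetry x ↦ −x ⇒ only even powers of x.
(c) Checking where it meets the axes: among the integer gridlines, it crosses the x-axis at x ∈ {-1, 1}; no z-intercept at any integer in the box.
(d) Matching integer coefficients to the picture gives p.

3*x^2 + 2*y^2 - 3*z^2 - 3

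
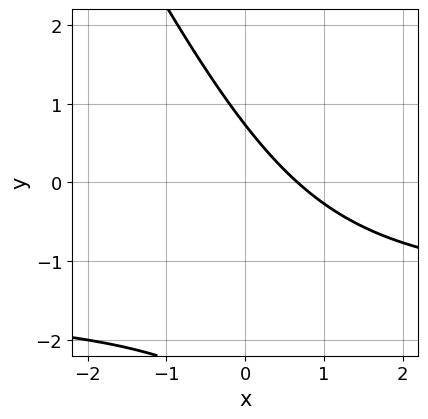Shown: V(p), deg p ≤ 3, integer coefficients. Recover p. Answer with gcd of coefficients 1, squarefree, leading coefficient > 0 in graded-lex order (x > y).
2*x*y + y^2 + 3*x + 2*y - 2

First, degree: the shape is more complex than any degree-1 curve, so deg p = 2.
Finally, matching integer coefficients to the picture gives p.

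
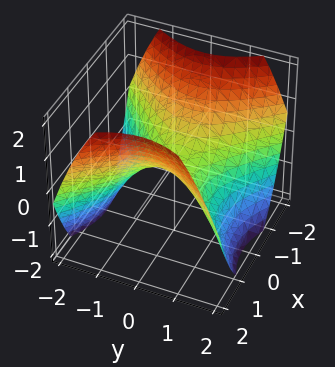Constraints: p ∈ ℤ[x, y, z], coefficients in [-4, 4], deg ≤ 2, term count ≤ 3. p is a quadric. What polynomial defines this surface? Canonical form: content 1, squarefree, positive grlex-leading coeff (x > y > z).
2*x^2 - 2*y^2 - 3*z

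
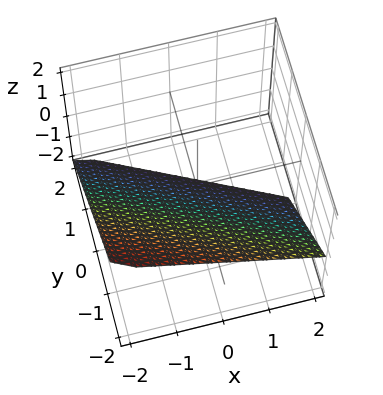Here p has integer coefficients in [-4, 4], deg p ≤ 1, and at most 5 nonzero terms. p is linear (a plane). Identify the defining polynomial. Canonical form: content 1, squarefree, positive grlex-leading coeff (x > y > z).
(a) The degree is 1 — the surface is flat (a plane).
(b) Observable constraints: it meets the z-axis at z = -1 (among the integer gridlines); it crosses the y-axis at the gridline y = -1; one x-axis crossing is at x = -2.
(c) Solving for integer coefficients yields p as stated.

x + 2*y + 2*z + 2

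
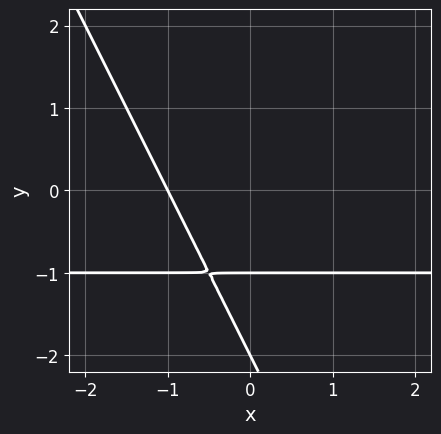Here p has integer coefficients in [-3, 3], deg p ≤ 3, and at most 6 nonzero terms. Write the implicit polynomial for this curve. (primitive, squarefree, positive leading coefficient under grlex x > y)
2*x*y + y^2 + 2*x + 3*y + 2

(a) deg p = 2.
(b) Checking where it meets the axes: one x-axis crossing is at x = -1; the y-axis gridline crossings are at y ∈ {-2, -1}.
(c) Fitting integer coefficients to these (and the overall shape) gives p.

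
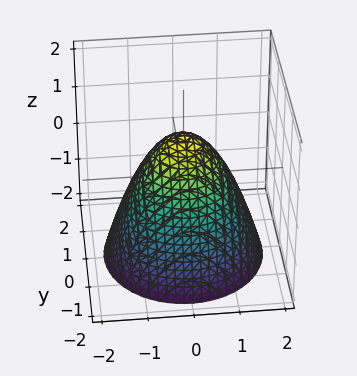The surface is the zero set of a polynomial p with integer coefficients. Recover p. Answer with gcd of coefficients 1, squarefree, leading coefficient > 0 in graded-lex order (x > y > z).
x^2 + y^2 + z - 1

(a) deg p = 2. No degree-1 surface has this shape.
(b) Symmetries: rotational symmetry about the z-axis ⇒ p depends on x, y only through x² + y².
(c) From the axis intercepts and sections: the x-axis gridline crossings are at x ∈ {-1, 1}; the y-axis gridline crossings are at y ∈ {-1, 1}; a circular section at z = 0 has radius exactly 1.
(d) Putting this together gives p. Check: (0, 0, 1) on the z-axis lies on the surface, and p(0, 0, 1) = 0. ✓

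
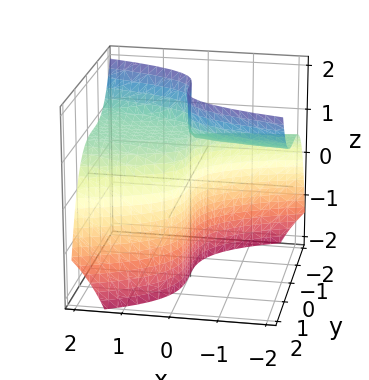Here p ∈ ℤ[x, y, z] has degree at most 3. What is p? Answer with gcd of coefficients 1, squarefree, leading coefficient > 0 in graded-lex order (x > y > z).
y^3 + 2*x*z - 2*x

Degree: a generic line meets the surface in up to 3 points, so deg p = 3.
From the axis intercepts and sections: it meets the x-axis at x = 0 (among the integer gridlines); it crosses the y-axis at the gridline y = 0; every point of the z-axis in the box is on the surface.
Matching integer coefficients to the picture gives p.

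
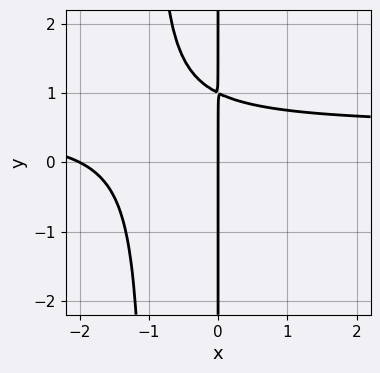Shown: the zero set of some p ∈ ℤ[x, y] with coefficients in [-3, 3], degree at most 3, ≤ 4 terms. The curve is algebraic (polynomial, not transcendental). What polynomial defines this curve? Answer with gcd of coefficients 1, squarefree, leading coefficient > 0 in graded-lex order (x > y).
(a) deg p = 3. A generic line meets the curve in up to 3 points.
(b) Against the integer gridlines: the visible y-axis segment lies entirely on the curve; the x-axis gridline crossings are at x ∈ {-2, 0}.
(c) The integer polynomial consistent with all of this is the stated p.

2*x^2*y - x^2 + 2*x*y - 2*x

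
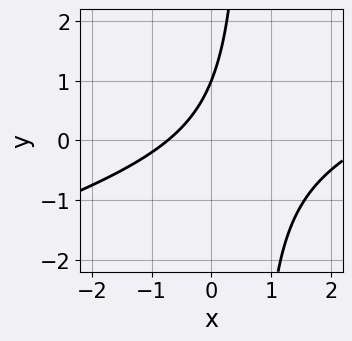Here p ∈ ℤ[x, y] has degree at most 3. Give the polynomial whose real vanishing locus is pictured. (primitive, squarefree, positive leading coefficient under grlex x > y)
First, degree: the shape is more complex than any degree-1 curve, so deg p = 2.
Then, checking where it meets the axes: it meets the y-axis at y = 1 (among the integer gridlines).
Finally, the integer polynomial consistent with all of this is the stated p.

x^2 - 3*x*y - 2*x + 2*y - 2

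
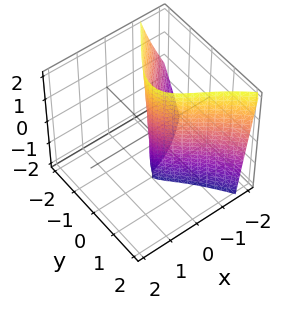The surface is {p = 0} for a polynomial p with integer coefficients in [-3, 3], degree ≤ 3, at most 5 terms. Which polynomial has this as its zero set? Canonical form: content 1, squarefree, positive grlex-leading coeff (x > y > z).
Degree: no degree-2 surface has this shape, so deg p = 3.
From the visible intercepts: the visible z-axis segment lies entirely on the surface; one y-axis crossing is at y = 0; it meets the x-axis at x = 0 (among the integer gridlines).
The integer polynomial consistent with all of this is the stated p.

x^3 - x*y*z + x*z + 3*y^2 + 3*x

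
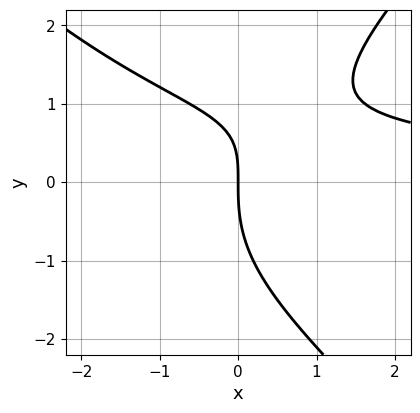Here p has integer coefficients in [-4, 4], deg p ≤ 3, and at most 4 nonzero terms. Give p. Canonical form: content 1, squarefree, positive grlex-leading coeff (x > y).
x^2*y - y^3 + 2*x*y - 3*x

deg p = 3.
Reading off the gridlines: it meets the x-axis at x = 0 (among the integer gridlines); it crosses the y-axis at the gridline y = 0.
Fitting integer coefficients to these (and the overall shape) gives p.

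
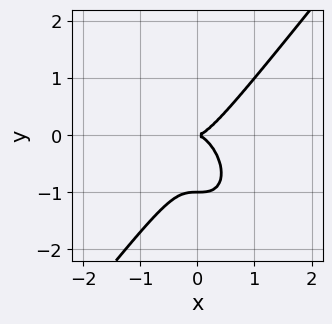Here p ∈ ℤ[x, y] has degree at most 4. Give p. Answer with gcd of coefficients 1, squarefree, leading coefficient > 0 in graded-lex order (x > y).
2*x^3 - y^3 - y^2

1. Degree: a generic line meets the curve in up to 3 points, so deg p = 3.
2. Against the integer gridlines: it meets the x-axis at x = 0 (among the integer gridlines); among the integer gridlines, it crosses the y-axis at y ∈ {-1, 0}.
3. Fitting integer coefficients to these (and the overall shape) gives p.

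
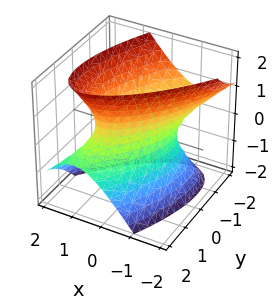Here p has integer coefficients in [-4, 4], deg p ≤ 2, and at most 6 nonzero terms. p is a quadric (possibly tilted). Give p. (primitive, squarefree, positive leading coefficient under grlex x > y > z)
2*x^2 - 2*x*y + y^2 + y*z - z^2 - 1

1. Degree: a generic line meets the surface in up to 2 points, so deg p = 2.
2. Observable constraints: it misses every integer gridline on the z-axis; among the integer gridlines, it crosses the y-axis at y ∈ {-1, 1}.
3. These observations pin down the coefficients.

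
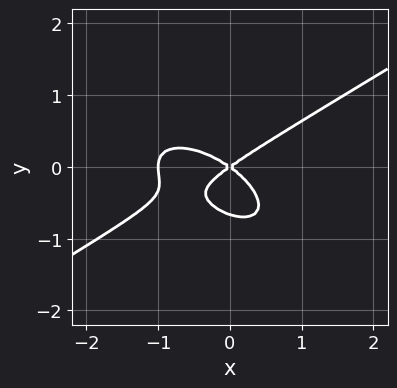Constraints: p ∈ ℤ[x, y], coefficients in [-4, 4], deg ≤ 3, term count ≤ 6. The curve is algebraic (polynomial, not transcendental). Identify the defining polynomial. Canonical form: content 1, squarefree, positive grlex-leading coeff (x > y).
x^3 - x*y^2 - 3*y^3 + x^2 - 2*y^2

(a) deg p = 3. The shape is more complex than any degree-2 curve.
(b) From the visible intercepts: the x-axis gridline crossings are at x ∈ {-1, 0}; it crosses the y-axis at the gridline y = 0.
(c) Putting this together gives p.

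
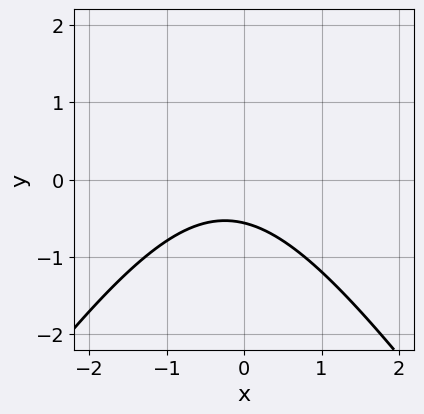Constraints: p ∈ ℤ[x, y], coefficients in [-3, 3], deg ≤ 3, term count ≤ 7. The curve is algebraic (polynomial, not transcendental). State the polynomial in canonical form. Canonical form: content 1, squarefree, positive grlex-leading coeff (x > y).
1. deg p = 2. The shape is more complex than any degree-1 curve.
2. Reading off the gridlines: no x-intercept at any integer in the box.
3. Matching integer coefficients to the picture gives p.

2*x^2 - y^2 + x + 3*y + 2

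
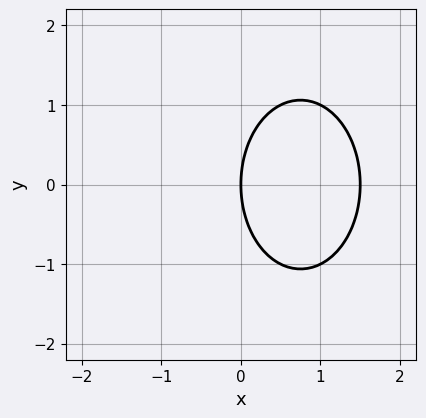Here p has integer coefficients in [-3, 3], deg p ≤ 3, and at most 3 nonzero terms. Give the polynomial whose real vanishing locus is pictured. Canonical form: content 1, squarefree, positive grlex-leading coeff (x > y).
2*x^2 + y^2 - 3*x

(a) Degree: the shape is more complex than any degree-1 curve, so deg p = 2.
(b) Symmetries: the y ↦ −y reflection is a symmetry, so y appears only in even powers.
(c) Checking where it meets the axes: it crosses the x-axis at the gridline x = 0; it meets the y-axis at y = 0 (among the integer gridlines).
(d) Matching integer coefficients to the picture gives p.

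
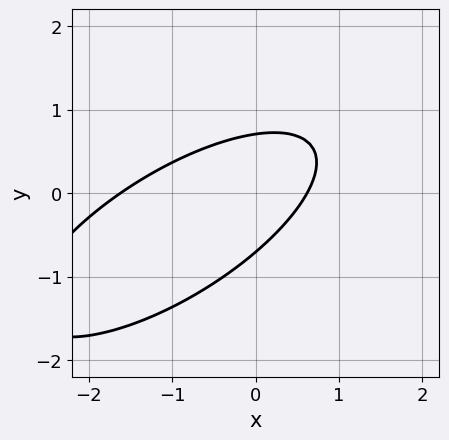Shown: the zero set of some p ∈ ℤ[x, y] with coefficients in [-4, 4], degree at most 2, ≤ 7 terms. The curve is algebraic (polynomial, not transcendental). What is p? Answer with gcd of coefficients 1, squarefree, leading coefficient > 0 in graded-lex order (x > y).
x^2 - 2*x*y + 2*y^2 + x - 1

1. Degree: the shape is more complex than any degree-1 curve, so deg p = 2.
2. Matching integer coefficients to the picture gives p.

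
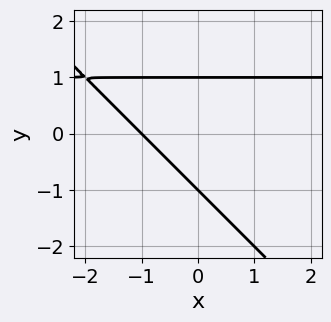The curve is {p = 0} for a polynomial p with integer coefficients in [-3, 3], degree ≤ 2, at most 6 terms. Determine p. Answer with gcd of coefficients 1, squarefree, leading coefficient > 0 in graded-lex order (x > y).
1. Degree: no degree-1 curve has this shape, so deg p = 2.
2. From the axis intercepts and sections: the y-axis gridline crossings are at y ∈ {-1, 1}; one x-axis crossing is at x = -1.
3. Solving for integer coefficients yields p as stated.

x*y + y^2 - x - 1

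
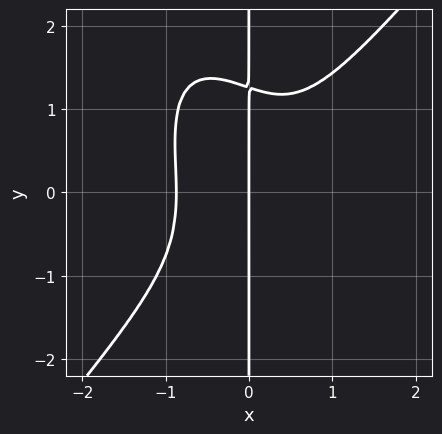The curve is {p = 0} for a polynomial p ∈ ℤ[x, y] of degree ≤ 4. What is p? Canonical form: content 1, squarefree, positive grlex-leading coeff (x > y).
The degree is 4 — no degree-3 curve has this shape.
From the axis intercepts and sections: every point of the y-axis in the box is on the curve; it meets the x-axis at x = 0 (among the integer gridlines).
The integer polynomial consistent with all of this is the stated p.

3*x^4 - x^2*y^2 - x*y^3 + 2*x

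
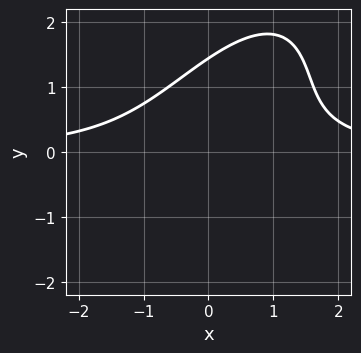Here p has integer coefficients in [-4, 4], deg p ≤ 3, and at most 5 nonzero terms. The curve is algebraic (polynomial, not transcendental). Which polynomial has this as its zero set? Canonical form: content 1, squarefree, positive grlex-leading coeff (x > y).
2*x^2*y - 2*x*y^2 + y^3 - 3

Degree: the shape is more complex than any degree-2 curve, so deg p = 3.
Checking where it meets the axes: it misses every integer gridline on the x-axis.
Together with the visible shape, these determine p as stated.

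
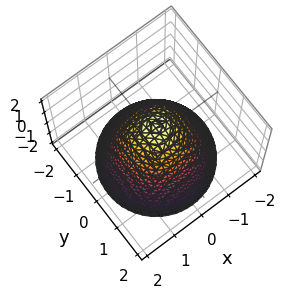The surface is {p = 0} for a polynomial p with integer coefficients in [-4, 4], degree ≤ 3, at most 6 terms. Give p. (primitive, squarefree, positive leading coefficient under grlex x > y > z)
x^2 + y^2 + z - 1

First, degree: a generic line meets the surface in up to 2 points, so deg p = 2.
Then, symmetries: the z-axis is an axis of rotation, so x and y enter only as x² + y².
Next, reading off the gridlines: the y-axis gridline crossings are at y ∈ {-1, 1}; it crosses the z-axis at the gridline z = 1.
Finally, these observations pin down the coefficients. Check: (-1, 0, 0) on the x-axis lies on the surface, and p(-1, 0, 0) = 0. ✓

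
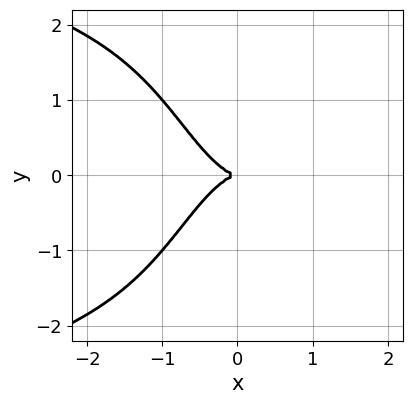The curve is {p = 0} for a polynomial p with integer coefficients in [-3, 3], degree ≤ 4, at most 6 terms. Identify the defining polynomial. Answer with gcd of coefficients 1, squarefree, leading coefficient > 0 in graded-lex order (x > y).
2*x^2*y^2 + 3*x^3 + 2*x*y^2 + 3*y^2

(a) The degree is 4 — a generic line meets the curve in up to 4 points.
(b) Symmetries: the y ↦ −y reflection is a symmetry, so y appears only in even powers.
(c) From the axis intercepts and sections: it crosses the x-axis at the gridline x = 0; one y-axis crossing is at y = 0.
(d) The integer polynomial consistent with all of this is the stated p.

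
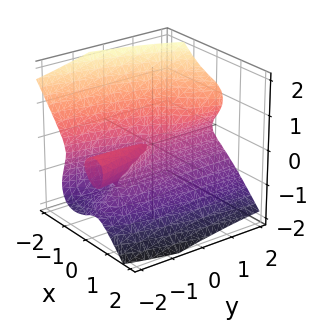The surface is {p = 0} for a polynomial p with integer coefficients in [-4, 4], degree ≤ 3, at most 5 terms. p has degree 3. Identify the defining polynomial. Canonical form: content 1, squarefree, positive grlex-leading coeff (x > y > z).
3*x^3 - 2*y*z^2 + 3*z^3 + x*y

(a) Degree: a generic line meets the surface in up to 3 points, so deg p = 3.
(b) Reading off the gridlines: every point of the y-axis in the box is on the surface; it meets the x-axis at x = 0 (among the integer gridlines); it meets the z-axis at z = 0 (among the integer gridlines).
(c) The integer polynomial consistent with all of this is the stated p.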